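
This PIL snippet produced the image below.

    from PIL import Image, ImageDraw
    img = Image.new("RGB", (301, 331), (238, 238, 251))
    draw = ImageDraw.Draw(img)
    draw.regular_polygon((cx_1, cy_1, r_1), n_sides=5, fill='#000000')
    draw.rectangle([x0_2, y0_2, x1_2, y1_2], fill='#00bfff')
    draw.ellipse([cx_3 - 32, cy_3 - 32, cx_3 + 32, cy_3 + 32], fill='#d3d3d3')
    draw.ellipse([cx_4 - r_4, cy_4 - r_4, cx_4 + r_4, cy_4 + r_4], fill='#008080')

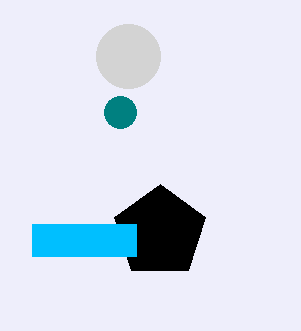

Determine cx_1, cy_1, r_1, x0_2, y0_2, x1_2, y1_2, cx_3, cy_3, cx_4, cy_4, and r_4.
cx_1 = 160; cy_1 = 232; r_1 = 48; x0_2 = 32; y0_2 = 224; x1_2 = 136; y1_2 = 256; cx_3 = 128; cy_3 = 56; cx_4 = 120; cy_4 = 112; r_4 = 16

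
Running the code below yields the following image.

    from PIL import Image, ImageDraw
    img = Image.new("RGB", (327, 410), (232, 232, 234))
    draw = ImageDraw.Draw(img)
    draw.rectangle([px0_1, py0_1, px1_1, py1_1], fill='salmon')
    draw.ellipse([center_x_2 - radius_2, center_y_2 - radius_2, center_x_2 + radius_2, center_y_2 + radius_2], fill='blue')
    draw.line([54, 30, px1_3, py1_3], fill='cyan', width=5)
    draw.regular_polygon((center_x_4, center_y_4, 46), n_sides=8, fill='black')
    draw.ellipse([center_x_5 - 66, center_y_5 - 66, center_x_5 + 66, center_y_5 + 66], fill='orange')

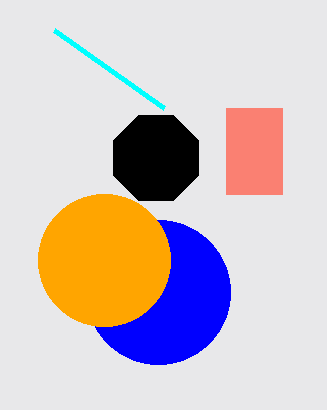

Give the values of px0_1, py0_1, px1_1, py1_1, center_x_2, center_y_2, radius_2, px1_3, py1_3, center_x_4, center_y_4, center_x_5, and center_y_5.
px0_1 = 226
py0_1 = 108
px1_1 = 282
py1_1 = 194
center_x_2 = 158
center_y_2 = 292
radius_2 = 72
px1_3 = 164
py1_3 = 108
center_x_4 = 156
center_y_4 = 158
center_x_5 = 104
center_y_5 = 260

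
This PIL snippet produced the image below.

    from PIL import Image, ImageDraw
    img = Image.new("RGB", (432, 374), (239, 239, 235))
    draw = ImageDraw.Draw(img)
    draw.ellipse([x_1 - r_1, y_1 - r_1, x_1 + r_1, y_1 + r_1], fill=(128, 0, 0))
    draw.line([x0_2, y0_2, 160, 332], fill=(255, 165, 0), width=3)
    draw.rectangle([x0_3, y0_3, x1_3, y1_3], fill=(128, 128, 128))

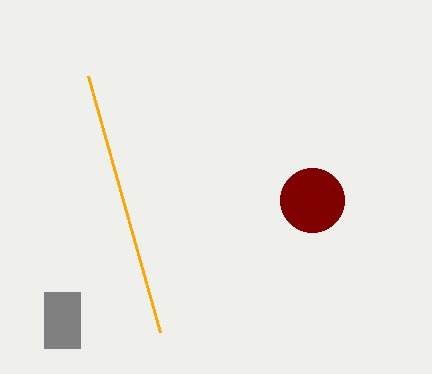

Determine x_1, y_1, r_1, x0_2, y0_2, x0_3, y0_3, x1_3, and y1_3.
x_1 = 312
y_1 = 200
r_1 = 32
x0_2 = 88
y0_2 = 76
x0_3 = 44
y0_3 = 292
x1_3 = 80
y1_3 = 348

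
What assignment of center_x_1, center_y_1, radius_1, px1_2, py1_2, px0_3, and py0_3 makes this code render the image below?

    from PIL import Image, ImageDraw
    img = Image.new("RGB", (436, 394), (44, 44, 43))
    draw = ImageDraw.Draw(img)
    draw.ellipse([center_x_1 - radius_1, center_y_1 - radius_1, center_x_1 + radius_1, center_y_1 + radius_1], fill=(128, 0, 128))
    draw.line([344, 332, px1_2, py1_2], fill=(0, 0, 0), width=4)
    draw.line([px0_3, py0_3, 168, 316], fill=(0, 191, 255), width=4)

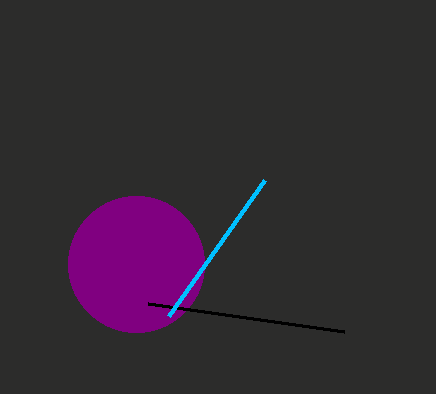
center_x_1 = 136
center_y_1 = 264
radius_1 = 68
px1_2 = 148
py1_2 = 304
px0_3 = 264
py0_3 = 180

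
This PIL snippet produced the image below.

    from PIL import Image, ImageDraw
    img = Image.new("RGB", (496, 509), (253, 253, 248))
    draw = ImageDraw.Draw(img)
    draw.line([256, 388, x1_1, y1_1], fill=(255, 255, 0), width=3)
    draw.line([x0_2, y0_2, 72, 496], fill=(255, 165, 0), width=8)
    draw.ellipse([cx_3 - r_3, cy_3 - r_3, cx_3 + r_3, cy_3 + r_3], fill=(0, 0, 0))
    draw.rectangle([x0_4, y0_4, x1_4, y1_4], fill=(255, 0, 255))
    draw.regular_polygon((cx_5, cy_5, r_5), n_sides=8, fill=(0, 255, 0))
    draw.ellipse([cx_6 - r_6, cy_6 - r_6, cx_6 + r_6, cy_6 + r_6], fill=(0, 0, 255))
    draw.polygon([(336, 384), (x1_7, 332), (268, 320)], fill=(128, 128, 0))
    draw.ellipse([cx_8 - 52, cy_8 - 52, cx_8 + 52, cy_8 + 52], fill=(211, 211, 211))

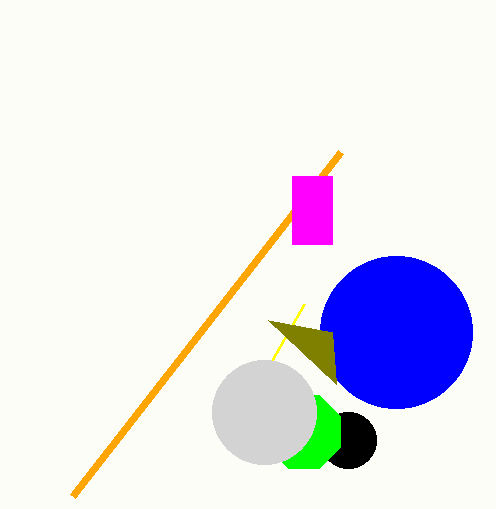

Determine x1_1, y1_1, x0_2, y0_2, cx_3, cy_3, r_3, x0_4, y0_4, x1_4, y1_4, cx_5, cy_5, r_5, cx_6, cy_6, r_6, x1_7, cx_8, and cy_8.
x1_1 = 304
y1_1 = 304
x0_2 = 340
y0_2 = 152
cx_3 = 348
cy_3 = 440
r_3 = 28
x0_4 = 292
y0_4 = 176
x1_4 = 332
y1_4 = 244
cx_5 = 304
cy_5 = 432
r_5 = 40
cx_6 = 396
cy_6 = 332
r_6 = 76
x1_7 = 332
cx_8 = 264
cy_8 = 412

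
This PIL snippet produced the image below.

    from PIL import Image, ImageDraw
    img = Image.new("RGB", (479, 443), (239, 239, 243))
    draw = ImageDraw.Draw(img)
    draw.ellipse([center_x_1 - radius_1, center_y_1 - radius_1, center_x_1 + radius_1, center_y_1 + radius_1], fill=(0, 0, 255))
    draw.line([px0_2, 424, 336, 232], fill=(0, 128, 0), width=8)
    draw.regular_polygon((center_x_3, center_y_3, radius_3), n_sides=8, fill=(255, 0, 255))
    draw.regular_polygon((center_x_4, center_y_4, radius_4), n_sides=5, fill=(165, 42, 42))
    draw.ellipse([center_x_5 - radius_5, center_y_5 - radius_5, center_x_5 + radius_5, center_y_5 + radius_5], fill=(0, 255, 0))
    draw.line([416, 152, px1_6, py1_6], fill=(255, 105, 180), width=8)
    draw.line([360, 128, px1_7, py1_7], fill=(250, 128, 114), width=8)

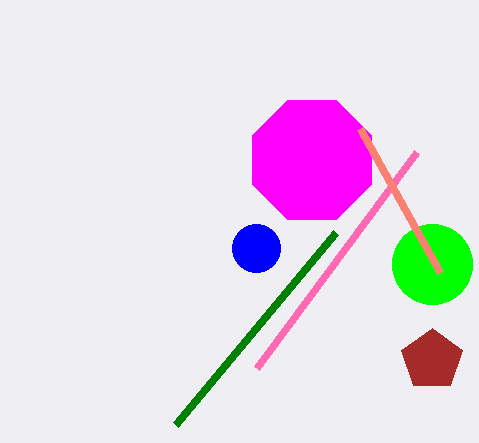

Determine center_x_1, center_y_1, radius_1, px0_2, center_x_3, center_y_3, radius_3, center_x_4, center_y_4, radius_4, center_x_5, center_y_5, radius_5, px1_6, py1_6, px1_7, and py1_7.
center_x_1 = 256, center_y_1 = 248, radius_1 = 24, px0_2 = 176, center_x_3 = 312, center_y_3 = 160, radius_3 = 64, center_x_4 = 432, center_y_4 = 360, radius_4 = 32, center_x_5 = 432, center_y_5 = 264, radius_5 = 40, px1_6 = 256, py1_6 = 368, px1_7 = 440, py1_7 = 272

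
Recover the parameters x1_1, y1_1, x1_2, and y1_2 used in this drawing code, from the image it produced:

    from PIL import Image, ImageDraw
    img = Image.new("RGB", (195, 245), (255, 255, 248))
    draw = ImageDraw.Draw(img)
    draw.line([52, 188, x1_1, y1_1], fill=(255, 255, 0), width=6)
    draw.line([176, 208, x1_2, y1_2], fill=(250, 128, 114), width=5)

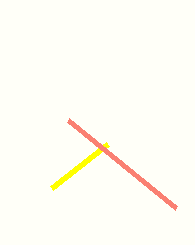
x1_1 = 108
y1_1 = 144
x1_2 = 68
y1_2 = 120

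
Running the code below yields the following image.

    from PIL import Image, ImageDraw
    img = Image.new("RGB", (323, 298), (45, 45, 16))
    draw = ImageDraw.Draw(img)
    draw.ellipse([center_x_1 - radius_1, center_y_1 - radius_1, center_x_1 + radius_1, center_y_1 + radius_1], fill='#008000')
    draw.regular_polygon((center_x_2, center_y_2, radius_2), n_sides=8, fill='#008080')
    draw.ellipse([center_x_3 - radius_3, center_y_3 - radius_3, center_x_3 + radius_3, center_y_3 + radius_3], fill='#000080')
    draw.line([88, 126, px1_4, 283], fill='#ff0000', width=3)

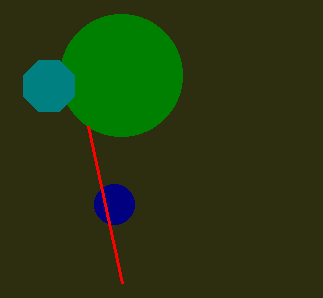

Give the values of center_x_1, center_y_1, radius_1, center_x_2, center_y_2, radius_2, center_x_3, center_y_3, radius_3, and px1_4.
center_x_1 = 121, center_y_1 = 75, radius_1 = 61, center_x_2 = 49, center_y_2 = 86, radius_2 = 28, center_x_3 = 114, center_y_3 = 204, radius_3 = 20, px1_4 = 122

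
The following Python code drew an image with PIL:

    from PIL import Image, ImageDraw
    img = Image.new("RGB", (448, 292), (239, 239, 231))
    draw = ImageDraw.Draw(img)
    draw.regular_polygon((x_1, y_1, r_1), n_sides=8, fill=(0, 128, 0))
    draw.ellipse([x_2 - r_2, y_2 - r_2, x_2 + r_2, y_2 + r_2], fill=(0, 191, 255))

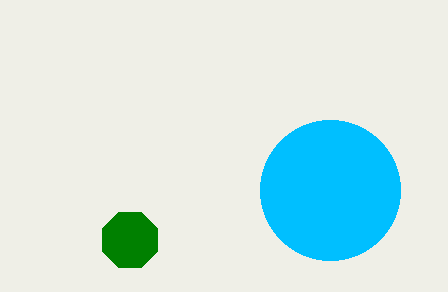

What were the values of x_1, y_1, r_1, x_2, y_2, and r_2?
x_1 = 130; y_1 = 240; r_1 = 30; x_2 = 330; y_2 = 190; r_2 = 70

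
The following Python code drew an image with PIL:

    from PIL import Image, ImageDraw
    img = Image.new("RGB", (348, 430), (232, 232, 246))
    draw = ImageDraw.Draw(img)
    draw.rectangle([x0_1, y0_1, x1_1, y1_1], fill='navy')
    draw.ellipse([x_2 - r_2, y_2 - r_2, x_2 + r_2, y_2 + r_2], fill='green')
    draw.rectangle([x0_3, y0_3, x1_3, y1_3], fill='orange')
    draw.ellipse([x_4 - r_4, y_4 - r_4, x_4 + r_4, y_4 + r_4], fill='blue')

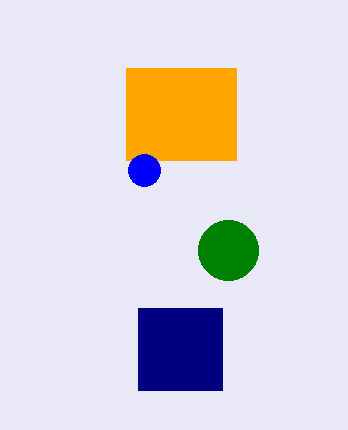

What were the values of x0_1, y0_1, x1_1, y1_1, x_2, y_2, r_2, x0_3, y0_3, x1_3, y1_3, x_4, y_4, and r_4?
x0_1 = 138; y0_1 = 308; x1_1 = 222; y1_1 = 390; x_2 = 228; y_2 = 250; r_2 = 30; x0_3 = 126; y0_3 = 68; x1_3 = 236; y1_3 = 160; x_4 = 144; y_4 = 170; r_4 = 16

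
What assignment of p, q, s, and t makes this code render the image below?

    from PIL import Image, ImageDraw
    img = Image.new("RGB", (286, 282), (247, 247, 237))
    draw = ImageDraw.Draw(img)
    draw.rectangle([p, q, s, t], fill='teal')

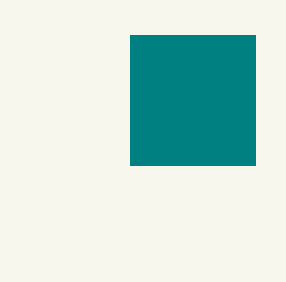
p = 130, q = 35, s = 255, t = 165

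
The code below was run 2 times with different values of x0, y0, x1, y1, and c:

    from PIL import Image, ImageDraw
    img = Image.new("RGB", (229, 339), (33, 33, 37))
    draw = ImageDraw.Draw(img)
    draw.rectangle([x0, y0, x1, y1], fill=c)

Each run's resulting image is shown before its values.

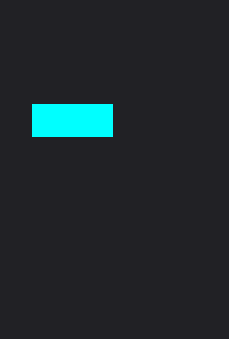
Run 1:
x0 = 32
y0 = 104
x1 = 112
y1 = 136
c = 'cyan'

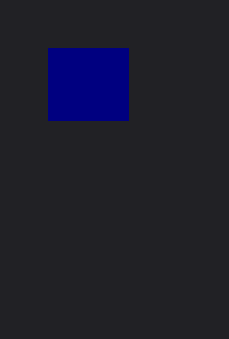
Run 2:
x0 = 48; y0 = 48; x1 = 128; y1 = 120; c = 'navy'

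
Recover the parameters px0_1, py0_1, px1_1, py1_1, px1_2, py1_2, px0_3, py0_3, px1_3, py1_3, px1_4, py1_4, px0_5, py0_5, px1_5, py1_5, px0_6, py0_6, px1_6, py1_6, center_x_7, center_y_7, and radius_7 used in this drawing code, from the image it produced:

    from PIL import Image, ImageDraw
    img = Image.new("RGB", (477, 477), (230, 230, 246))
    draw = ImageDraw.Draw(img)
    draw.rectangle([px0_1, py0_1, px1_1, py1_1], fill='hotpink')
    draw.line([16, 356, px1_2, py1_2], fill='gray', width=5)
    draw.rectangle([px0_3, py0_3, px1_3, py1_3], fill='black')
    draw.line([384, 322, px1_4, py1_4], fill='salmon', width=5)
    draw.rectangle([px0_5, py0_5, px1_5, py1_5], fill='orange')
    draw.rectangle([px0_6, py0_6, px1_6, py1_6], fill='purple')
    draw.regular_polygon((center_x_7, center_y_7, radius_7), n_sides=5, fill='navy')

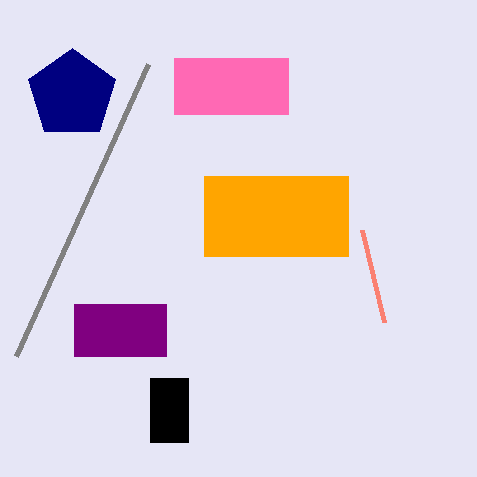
px0_1 = 174; py0_1 = 58; px1_1 = 288; py1_1 = 114; px1_2 = 148; py1_2 = 64; px0_3 = 150; py0_3 = 378; px1_3 = 188; py1_3 = 442; px1_4 = 362; py1_4 = 230; px0_5 = 204; py0_5 = 176; px1_5 = 348; py1_5 = 256; px0_6 = 74; py0_6 = 304; px1_6 = 166; py1_6 = 356; center_x_7 = 72; center_y_7 = 94; radius_7 = 46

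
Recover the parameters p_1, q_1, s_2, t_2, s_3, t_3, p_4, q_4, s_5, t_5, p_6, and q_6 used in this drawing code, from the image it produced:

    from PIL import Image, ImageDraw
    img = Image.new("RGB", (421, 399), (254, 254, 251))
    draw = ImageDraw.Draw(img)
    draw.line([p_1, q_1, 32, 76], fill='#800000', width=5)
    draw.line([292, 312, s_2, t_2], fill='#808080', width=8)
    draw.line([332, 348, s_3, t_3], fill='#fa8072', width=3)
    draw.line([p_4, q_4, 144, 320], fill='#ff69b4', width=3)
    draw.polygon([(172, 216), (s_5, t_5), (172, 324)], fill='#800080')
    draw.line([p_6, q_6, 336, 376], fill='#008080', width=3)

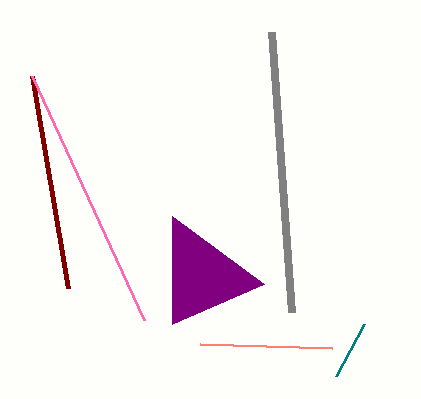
p_1 = 68
q_1 = 288
s_2 = 272
t_2 = 32
s_3 = 200
t_3 = 344
p_4 = 32
q_4 = 76
s_5 = 264
t_5 = 284
p_6 = 364
q_6 = 324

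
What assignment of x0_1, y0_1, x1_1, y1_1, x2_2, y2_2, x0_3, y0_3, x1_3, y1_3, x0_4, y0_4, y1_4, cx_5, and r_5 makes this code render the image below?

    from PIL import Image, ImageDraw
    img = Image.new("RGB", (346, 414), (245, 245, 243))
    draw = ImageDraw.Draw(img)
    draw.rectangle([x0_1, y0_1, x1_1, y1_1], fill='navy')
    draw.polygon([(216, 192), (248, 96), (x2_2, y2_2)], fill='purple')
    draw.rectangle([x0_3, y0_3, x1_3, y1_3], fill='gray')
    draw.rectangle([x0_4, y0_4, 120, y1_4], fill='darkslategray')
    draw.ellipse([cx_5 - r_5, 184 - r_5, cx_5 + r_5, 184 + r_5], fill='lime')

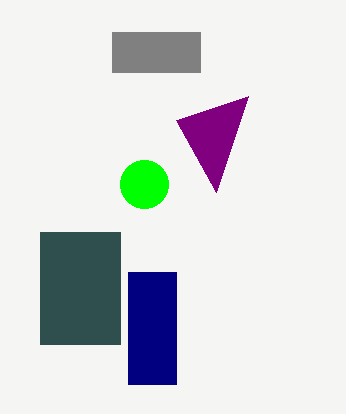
x0_1 = 128; y0_1 = 272; x1_1 = 176; y1_1 = 384; x2_2 = 176; y2_2 = 120; x0_3 = 112; y0_3 = 32; x1_3 = 200; y1_3 = 72; x0_4 = 40; y0_4 = 232; y1_4 = 344; cx_5 = 144; r_5 = 24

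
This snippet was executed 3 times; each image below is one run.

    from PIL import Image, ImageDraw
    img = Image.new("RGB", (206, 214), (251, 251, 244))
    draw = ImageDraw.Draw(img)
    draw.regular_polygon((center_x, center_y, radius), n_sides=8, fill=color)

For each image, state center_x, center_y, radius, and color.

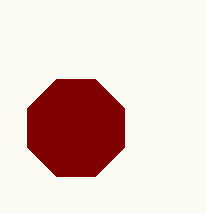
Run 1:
center_x = 76
center_y = 128
radius = 52
color = 'maroon'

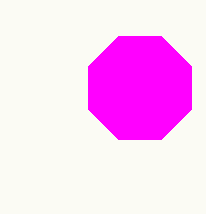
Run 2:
center_x = 140; center_y = 88; radius = 56; color = 'magenta'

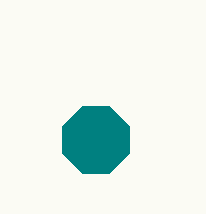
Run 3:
center_x = 96; center_y = 140; radius = 36; color = 'teal'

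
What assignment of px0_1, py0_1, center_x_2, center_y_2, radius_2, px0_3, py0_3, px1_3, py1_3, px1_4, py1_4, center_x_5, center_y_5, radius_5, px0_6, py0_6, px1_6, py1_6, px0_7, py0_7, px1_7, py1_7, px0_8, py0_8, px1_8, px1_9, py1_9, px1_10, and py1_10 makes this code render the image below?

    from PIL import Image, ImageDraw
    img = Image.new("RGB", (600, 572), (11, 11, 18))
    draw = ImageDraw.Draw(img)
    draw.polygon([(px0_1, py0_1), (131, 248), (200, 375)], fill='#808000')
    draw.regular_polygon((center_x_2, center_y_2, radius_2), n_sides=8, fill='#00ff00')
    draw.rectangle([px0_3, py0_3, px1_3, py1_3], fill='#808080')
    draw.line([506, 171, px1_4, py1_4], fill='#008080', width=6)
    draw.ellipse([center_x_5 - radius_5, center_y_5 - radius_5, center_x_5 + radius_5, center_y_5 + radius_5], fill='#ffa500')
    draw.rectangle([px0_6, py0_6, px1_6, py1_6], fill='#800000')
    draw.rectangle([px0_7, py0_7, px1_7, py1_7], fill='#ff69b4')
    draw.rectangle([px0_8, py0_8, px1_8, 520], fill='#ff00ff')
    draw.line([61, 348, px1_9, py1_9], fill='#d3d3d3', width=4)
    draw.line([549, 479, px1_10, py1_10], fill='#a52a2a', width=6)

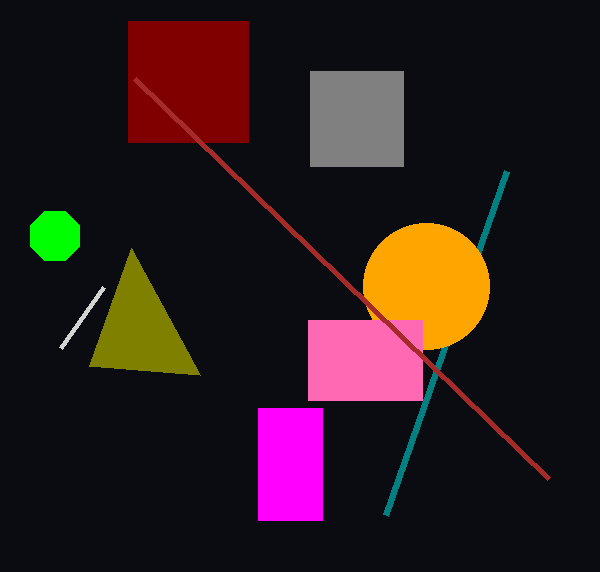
px0_1 = 89, py0_1 = 366, center_x_2 = 55, center_y_2 = 236, radius_2 = 27, px0_3 = 310, py0_3 = 71, px1_3 = 403, py1_3 = 166, px1_4 = 385, py1_4 = 515, center_x_5 = 426, center_y_5 = 286, radius_5 = 63, px0_6 = 128, py0_6 = 21, px1_6 = 248, py1_6 = 142, px0_7 = 308, py0_7 = 320, px1_7 = 422, py1_7 = 400, px0_8 = 258, py0_8 = 408, px1_8 = 322, px1_9 = 104, py1_9 = 287, px1_10 = 135, py1_10 = 79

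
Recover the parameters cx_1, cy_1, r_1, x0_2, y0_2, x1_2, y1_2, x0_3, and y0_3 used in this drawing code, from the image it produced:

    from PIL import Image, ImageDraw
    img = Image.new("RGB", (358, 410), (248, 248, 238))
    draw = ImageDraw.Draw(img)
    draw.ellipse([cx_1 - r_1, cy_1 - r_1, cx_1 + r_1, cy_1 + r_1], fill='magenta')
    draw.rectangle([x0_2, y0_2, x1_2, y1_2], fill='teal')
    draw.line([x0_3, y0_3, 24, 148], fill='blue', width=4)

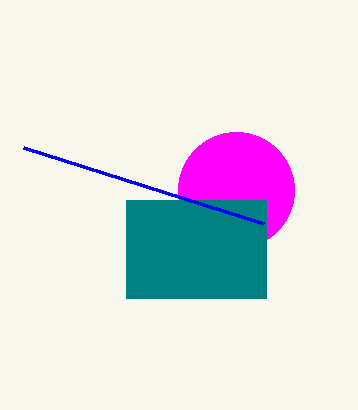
cx_1 = 236; cy_1 = 190; r_1 = 58; x0_2 = 126; y0_2 = 200; x1_2 = 266; y1_2 = 298; x0_3 = 264; y0_3 = 224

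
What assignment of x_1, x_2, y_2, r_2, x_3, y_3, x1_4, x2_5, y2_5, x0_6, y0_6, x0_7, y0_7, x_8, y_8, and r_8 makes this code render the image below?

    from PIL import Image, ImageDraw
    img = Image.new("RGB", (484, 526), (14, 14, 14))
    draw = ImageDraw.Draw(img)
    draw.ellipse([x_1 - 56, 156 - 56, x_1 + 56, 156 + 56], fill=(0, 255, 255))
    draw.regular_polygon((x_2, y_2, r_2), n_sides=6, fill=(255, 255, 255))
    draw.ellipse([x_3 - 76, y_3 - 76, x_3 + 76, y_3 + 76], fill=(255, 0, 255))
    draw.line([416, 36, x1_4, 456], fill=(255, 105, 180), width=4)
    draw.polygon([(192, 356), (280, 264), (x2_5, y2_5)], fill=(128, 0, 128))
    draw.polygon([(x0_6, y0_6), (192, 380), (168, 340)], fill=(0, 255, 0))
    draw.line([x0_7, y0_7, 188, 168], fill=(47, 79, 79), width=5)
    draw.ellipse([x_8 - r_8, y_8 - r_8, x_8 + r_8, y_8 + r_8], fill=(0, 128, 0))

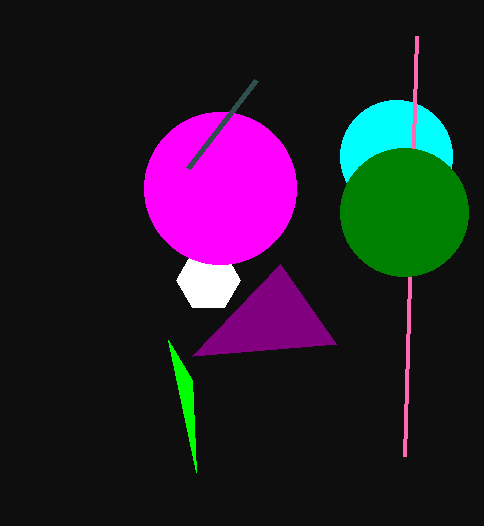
x_1 = 396
x_2 = 208
y_2 = 280
r_2 = 32
x_3 = 220
y_3 = 188
x1_4 = 404
x2_5 = 336
y2_5 = 344
x0_6 = 196
y0_6 = 472
x0_7 = 256
y0_7 = 80
x_8 = 404
y_8 = 212
r_8 = 64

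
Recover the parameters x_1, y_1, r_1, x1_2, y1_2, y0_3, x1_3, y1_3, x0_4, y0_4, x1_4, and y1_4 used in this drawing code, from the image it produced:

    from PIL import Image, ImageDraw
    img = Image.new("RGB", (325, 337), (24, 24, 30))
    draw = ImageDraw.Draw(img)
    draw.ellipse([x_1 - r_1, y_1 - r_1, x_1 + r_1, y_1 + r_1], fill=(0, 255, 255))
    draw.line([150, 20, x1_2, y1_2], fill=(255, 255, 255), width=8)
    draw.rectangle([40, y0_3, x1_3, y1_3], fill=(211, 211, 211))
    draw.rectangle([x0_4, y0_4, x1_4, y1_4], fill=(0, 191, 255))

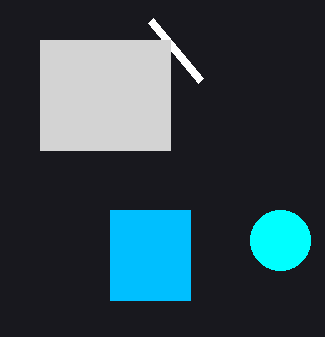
x_1 = 280; y_1 = 240; r_1 = 30; x1_2 = 200; y1_2 = 80; y0_3 = 40; x1_3 = 170; y1_3 = 150; x0_4 = 110; y0_4 = 210; x1_4 = 190; y1_4 = 300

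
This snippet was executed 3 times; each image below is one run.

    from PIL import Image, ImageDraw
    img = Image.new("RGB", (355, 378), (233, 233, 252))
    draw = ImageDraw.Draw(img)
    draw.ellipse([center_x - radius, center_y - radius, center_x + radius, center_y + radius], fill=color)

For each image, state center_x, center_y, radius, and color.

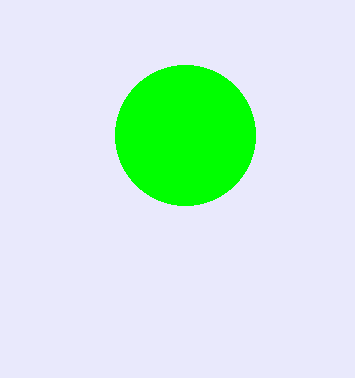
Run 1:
center_x = 185, center_y = 135, radius = 70, color = 'lime'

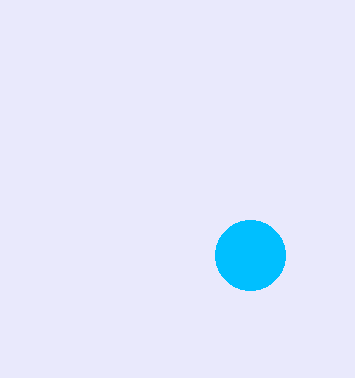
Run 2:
center_x = 250; center_y = 255; radius = 35; color = 'deepskyblue'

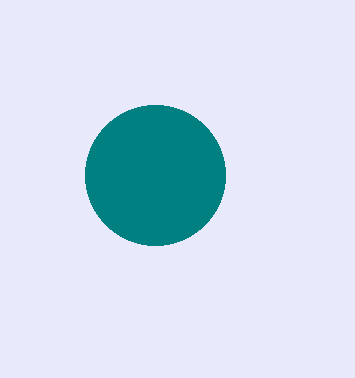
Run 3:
center_x = 155; center_y = 175; radius = 70; color = 'teal'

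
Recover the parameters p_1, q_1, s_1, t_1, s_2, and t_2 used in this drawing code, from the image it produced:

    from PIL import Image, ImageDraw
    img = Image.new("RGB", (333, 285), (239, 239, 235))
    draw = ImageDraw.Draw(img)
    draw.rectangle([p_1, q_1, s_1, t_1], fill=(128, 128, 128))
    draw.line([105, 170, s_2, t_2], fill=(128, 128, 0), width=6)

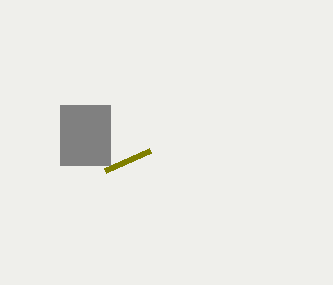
p_1 = 60, q_1 = 105, s_1 = 110, t_1 = 165, s_2 = 150, t_2 = 150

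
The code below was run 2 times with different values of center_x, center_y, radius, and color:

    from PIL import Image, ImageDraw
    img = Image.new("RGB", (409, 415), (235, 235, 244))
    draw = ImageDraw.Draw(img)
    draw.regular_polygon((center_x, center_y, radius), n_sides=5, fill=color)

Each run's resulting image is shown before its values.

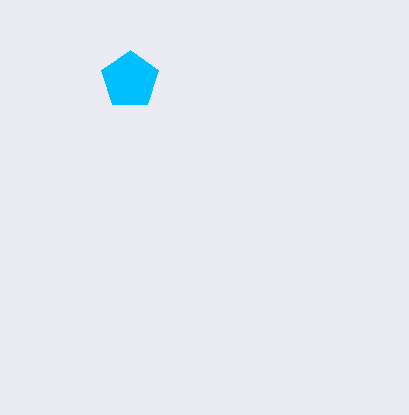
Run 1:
center_x = 130
center_y = 80
radius = 30
color = 'deepskyblue'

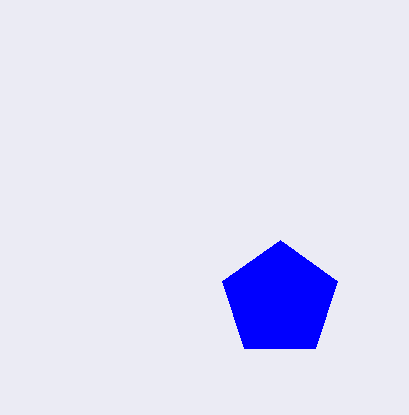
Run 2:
center_x = 280; center_y = 300; radius = 60; color = 'blue'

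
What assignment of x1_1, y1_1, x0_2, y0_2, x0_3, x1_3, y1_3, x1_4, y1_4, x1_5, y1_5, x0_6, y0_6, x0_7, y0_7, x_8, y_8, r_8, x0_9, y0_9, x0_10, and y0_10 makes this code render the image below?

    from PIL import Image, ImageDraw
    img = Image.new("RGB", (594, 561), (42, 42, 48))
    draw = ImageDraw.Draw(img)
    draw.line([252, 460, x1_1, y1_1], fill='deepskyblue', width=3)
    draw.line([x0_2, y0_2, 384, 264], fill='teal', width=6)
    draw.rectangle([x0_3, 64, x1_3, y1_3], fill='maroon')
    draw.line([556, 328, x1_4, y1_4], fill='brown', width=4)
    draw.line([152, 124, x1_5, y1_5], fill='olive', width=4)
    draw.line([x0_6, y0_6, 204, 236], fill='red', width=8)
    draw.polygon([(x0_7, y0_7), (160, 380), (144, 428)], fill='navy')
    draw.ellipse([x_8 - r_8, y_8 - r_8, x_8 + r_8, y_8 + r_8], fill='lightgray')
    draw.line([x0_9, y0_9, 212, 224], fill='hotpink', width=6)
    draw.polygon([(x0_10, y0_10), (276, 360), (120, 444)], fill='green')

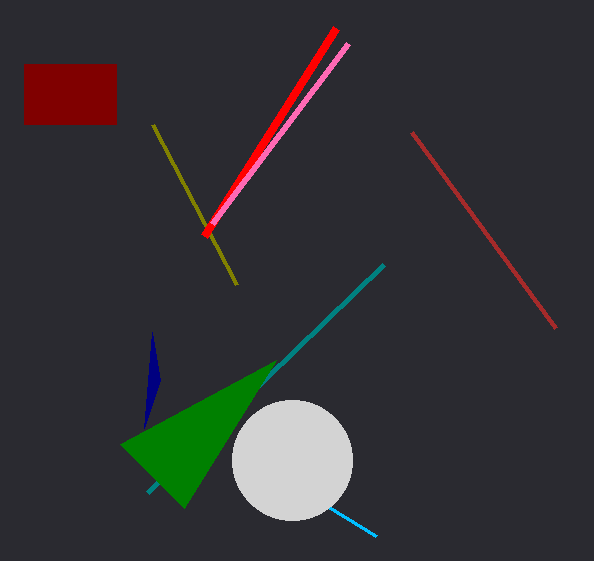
x1_1 = 376, y1_1 = 536, x0_2 = 148, y0_2 = 492, x0_3 = 24, x1_3 = 116, y1_3 = 124, x1_4 = 412, y1_4 = 132, x1_5 = 236, y1_5 = 284, x0_6 = 336, y0_6 = 28, x0_7 = 152, y0_7 = 332, x_8 = 292, y_8 = 460, r_8 = 60, x0_9 = 348, y0_9 = 44, x0_10 = 184, y0_10 = 508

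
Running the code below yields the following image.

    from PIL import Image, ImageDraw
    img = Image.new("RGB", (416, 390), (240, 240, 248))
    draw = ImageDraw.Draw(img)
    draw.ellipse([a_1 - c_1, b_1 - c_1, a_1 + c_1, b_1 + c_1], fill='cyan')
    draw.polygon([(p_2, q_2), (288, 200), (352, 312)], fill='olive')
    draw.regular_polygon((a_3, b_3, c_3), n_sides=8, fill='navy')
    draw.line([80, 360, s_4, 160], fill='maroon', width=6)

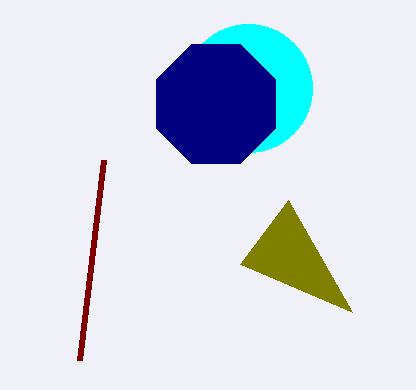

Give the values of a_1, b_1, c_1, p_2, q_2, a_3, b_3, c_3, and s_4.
a_1 = 248
b_1 = 88
c_1 = 64
p_2 = 240
q_2 = 264
a_3 = 216
b_3 = 104
c_3 = 64
s_4 = 104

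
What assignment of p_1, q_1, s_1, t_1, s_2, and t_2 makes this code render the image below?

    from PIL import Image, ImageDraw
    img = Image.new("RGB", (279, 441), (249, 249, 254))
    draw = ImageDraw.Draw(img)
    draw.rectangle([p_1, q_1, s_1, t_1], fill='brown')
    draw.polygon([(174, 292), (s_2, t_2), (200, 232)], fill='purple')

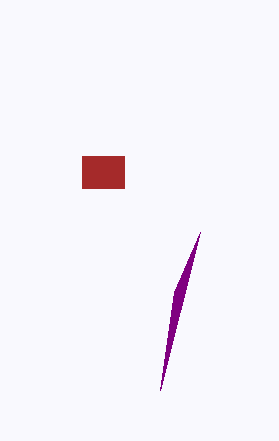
p_1 = 82; q_1 = 156; s_1 = 124; t_1 = 188; s_2 = 160; t_2 = 390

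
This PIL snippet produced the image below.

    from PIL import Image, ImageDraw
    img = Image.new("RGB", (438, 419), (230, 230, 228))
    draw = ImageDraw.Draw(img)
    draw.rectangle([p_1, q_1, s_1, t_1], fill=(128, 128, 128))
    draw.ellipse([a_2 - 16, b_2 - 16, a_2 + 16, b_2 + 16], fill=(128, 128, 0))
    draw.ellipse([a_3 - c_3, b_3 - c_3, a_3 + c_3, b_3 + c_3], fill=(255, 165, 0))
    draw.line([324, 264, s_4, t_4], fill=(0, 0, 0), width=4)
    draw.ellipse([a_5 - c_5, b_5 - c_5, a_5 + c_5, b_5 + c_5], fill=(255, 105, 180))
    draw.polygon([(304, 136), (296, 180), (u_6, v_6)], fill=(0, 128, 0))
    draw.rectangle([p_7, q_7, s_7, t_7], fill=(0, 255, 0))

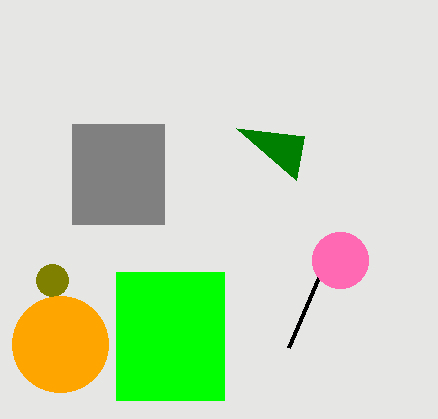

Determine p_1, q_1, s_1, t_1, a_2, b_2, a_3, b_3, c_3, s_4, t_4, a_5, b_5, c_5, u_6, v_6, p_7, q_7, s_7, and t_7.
p_1 = 72
q_1 = 124
s_1 = 164
t_1 = 224
a_2 = 52
b_2 = 280
a_3 = 60
b_3 = 344
c_3 = 48
s_4 = 288
t_4 = 348
a_5 = 340
b_5 = 260
c_5 = 28
u_6 = 236
v_6 = 128
p_7 = 116
q_7 = 272
s_7 = 224
t_7 = 400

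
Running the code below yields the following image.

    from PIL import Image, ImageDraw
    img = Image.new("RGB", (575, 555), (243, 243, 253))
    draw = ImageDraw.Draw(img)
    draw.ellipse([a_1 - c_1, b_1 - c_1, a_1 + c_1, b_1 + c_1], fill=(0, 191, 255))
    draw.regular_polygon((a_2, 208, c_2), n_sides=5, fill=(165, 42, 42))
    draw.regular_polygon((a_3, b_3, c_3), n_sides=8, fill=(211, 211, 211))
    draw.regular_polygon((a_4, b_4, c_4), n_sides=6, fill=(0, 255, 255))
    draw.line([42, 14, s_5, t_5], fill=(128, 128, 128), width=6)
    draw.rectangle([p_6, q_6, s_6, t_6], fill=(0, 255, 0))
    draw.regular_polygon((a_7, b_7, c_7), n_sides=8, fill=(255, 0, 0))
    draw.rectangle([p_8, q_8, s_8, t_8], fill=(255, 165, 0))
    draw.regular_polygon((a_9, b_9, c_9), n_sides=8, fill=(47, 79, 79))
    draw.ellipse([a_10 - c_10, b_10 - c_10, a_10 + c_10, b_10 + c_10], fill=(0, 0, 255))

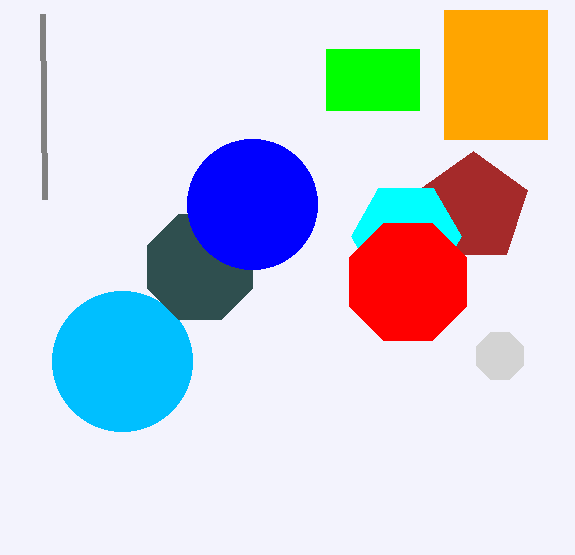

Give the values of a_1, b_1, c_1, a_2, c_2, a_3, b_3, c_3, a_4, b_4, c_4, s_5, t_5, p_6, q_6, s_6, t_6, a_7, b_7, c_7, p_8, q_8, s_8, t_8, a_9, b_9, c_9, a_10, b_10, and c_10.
a_1 = 122, b_1 = 361, c_1 = 70, a_2 = 473, c_2 = 57, a_3 = 500, b_3 = 356, c_3 = 25, a_4 = 406, b_4 = 236, c_4 = 55, s_5 = 44, t_5 = 199, p_6 = 326, q_6 = 49, s_6 = 419, t_6 = 110, a_7 = 408, b_7 = 282, c_7 = 63, p_8 = 444, q_8 = 10, s_8 = 547, t_8 = 139, a_9 = 200, b_9 = 267, c_9 = 57, a_10 = 252, b_10 = 204, c_10 = 65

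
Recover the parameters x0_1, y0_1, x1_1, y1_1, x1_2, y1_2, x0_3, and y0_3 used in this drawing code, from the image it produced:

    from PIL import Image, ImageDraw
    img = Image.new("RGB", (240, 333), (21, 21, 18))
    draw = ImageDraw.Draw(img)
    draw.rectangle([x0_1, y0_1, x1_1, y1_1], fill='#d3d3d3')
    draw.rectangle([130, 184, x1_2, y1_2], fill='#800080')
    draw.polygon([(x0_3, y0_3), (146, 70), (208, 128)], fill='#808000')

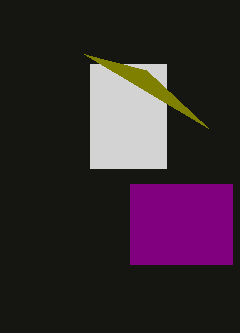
x0_1 = 90, y0_1 = 64, x1_1 = 166, y1_1 = 168, x1_2 = 232, y1_2 = 264, x0_3 = 84, y0_3 = 54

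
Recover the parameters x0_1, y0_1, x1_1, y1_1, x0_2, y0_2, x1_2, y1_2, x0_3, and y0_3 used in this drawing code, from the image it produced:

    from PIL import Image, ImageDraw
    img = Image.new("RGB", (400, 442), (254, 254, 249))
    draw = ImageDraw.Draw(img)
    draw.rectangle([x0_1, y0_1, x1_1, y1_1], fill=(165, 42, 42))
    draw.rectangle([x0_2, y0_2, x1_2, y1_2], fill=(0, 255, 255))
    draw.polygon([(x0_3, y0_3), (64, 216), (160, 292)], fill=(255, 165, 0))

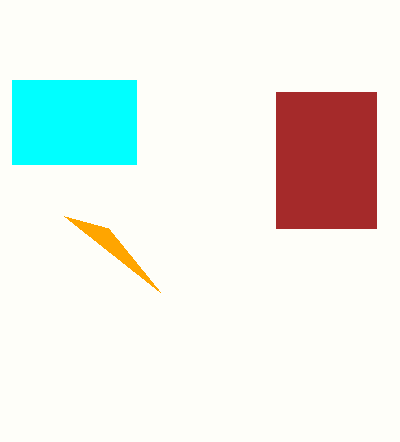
x0_1 = 276
y0_1 = 92
x1_1 = 376
y1_1 = 228
x0_2 = 12
y0_2 = 80
x1_2 = 136
y1_2 = 164
x0_3 = 108
y0_3 = 228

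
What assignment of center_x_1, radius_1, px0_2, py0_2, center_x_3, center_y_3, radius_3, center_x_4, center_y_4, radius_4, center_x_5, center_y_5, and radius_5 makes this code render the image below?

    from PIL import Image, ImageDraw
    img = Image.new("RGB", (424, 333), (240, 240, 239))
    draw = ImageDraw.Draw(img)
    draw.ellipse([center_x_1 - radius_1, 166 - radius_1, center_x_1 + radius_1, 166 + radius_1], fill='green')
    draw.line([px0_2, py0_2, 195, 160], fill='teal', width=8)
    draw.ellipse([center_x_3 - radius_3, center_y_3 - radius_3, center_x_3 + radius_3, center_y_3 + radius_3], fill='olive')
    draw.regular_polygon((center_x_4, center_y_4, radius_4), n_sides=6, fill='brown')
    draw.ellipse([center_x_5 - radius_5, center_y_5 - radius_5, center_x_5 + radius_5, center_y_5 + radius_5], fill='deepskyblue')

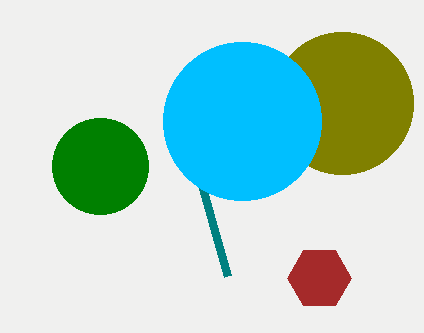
center_x_1 = 100
radius_1 = 48
px0_2 = 228
py0_2 = 276
center_x_3 = 342
center_y_3 = 103
radius_3 = 71
center_x_4 = 319
center_y_4 = 278
radius_4 = 32
center_x_5 = 242
center_y_5 = 121
radius_5 = 79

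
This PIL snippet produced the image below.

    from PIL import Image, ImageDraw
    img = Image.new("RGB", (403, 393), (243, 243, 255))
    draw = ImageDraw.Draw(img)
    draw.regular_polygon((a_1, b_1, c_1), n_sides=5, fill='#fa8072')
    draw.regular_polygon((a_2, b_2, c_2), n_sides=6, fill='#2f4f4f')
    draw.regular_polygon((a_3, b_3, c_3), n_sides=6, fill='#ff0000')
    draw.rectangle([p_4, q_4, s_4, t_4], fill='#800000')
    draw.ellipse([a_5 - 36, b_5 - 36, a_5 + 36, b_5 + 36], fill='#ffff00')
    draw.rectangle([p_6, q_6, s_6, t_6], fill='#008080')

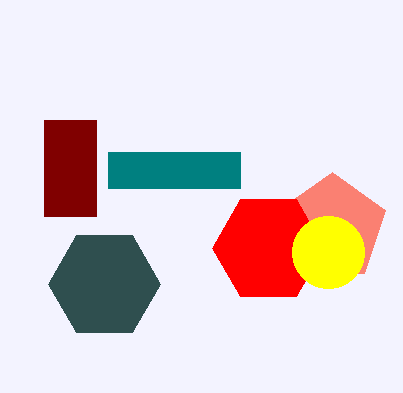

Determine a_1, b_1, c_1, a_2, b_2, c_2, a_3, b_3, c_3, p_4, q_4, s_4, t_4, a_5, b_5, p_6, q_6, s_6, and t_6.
a_1 = 332; b_1 = 228; c_1 = 56; a_2 = 104; b_2 = 284; c_2 = 56; a_3 = 268; b_3 = 248; c_3 = 56; p_4 = 44; q_4 = 120; s_4 = 96; t_4 = 216; a_5 = 328; b_5 = 252; p_6 = 108; q_6 = 152; s_6 = 240; t_6 = 188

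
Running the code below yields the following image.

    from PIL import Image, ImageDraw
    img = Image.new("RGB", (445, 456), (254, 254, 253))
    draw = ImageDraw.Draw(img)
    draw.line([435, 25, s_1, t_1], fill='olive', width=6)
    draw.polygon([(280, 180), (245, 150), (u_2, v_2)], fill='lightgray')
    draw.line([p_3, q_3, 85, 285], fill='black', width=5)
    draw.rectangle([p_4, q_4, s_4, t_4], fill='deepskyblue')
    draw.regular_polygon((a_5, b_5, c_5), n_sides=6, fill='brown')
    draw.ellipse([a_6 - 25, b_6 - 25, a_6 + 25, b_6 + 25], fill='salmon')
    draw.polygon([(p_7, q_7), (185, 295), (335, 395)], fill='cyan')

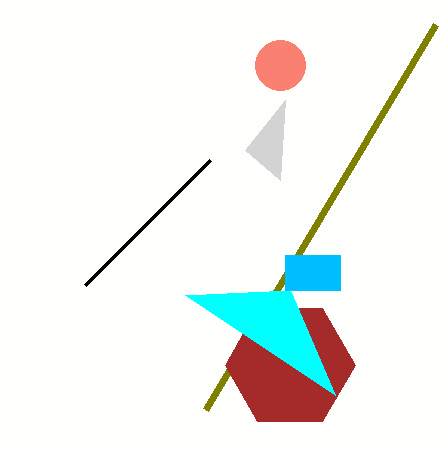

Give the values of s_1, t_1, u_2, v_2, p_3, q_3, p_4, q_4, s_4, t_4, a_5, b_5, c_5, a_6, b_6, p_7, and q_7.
s_1 = 205; t_1 = 410; u_2 = 285; v_2 = 100; p_3 = 210; q_3 = 160; p_4 = 285; q_4 = 255; s_4 = 340; t_4 = 290; a_5 = 290; b_5 = 365; c_5 = 65; a_6 = 280; b_6 = 65; p_7 = 290; q_7 = 290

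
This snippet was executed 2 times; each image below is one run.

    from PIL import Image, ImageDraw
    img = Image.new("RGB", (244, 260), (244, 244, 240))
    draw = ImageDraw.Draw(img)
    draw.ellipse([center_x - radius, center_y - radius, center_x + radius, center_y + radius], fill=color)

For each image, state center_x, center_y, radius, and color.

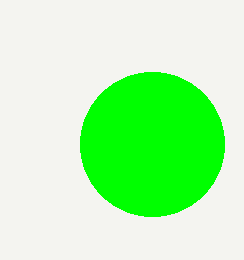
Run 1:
center_x = 152, center_y = 144, radius = 72, color = 'lime'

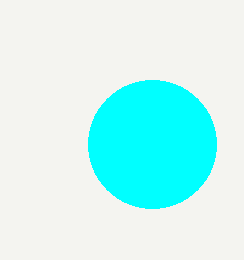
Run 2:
center_x = 152; center_y = 144; radius = 64; color = 'cyan'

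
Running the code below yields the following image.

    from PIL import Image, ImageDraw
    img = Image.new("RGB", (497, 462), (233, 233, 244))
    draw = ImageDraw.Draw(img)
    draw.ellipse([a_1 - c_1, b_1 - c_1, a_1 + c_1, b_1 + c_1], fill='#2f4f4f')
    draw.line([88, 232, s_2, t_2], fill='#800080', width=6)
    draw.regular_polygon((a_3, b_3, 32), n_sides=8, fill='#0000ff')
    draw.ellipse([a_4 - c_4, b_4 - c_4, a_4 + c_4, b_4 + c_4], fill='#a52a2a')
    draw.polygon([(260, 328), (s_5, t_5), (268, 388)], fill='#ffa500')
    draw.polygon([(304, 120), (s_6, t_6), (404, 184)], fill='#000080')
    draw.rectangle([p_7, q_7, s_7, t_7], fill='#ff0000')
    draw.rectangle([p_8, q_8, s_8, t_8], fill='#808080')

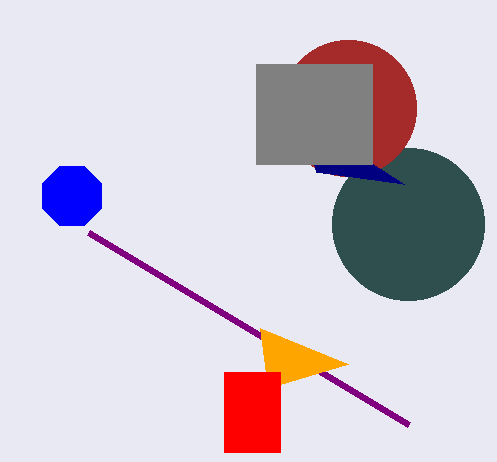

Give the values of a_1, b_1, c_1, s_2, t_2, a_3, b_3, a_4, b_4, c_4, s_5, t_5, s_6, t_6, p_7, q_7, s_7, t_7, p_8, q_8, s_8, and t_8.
a_1 = 408
b_1 = 224
c_1 = 76
s_2 = 408
t_2 = 424
a_3 = 72
b_3 = 196
a_4 = 348
b_4 = 108
c_4 = 68
s_5 = 348
t_5 = 364
s_6 = 316
t_6 = 172
p_7 = 224
q_7 = 372
s_7 = 280
t_7 = 452
p_8 = 256
q_8 = 64
s_8 = 372
t_8 = 164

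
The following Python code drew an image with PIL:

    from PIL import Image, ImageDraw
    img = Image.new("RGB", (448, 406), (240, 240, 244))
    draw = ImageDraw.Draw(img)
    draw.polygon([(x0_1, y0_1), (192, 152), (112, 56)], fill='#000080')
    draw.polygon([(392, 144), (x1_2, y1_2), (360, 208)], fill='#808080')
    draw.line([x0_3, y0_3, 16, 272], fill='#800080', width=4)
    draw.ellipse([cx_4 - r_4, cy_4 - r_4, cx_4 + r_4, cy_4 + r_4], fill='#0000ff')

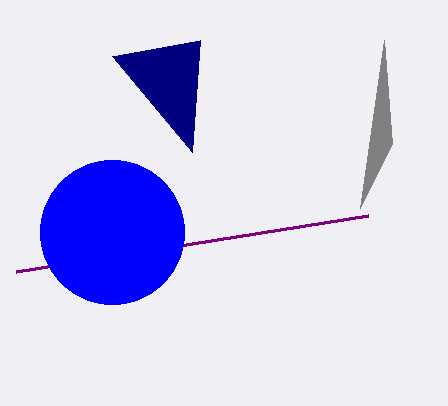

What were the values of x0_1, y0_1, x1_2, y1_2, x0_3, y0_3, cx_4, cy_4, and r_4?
x0_1 = 200; y0_1 = 40; x1_2 = 384; y1_2 = 40; x0_3 = 368; y0_3 = 216; cx_4 = 112; cy_4 = 232; r_4 = 72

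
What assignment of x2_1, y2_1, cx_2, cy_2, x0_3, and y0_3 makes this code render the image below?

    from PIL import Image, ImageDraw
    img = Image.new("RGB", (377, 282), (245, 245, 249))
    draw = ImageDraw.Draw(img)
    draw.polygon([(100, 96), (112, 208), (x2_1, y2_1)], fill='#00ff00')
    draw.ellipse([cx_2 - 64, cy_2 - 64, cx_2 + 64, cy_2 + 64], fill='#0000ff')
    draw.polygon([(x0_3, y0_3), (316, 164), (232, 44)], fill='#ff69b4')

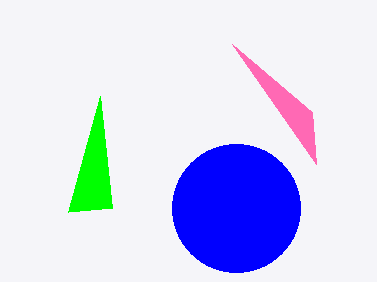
x2_1 = 68; y2_1 = 212; cx_2 = 236; cy_2 = 208; x0_3 = 312; y0_3 = 112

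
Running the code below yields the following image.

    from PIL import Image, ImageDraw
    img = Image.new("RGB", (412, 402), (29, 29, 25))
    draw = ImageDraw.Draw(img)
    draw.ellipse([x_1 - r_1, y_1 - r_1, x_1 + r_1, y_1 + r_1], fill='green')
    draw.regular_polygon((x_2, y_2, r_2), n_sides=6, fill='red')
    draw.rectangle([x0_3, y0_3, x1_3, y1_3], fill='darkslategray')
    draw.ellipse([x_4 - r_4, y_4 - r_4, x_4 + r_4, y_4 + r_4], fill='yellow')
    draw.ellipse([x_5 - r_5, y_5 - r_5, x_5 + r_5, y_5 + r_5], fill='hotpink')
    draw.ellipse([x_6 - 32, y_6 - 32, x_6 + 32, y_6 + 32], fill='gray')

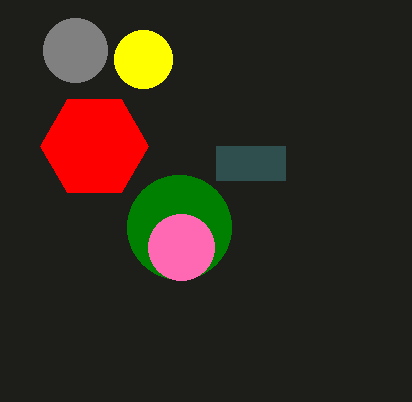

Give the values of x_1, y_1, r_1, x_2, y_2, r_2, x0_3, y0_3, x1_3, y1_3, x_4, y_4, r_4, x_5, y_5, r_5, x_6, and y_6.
x_1 = 179; y_1 = 227; r_1 = 52; x_2 = 94; y_2 = 146; r_2 = 54; x0_3 = 216; y0_3 = 146; x1_3 = 285; y1_3 = 180; x_4 = 143; y_4 = 59; r_4 = 29; x_5 = 181; y_5 = 247; r_5 = 33; x_6 = 75; y_6 = 50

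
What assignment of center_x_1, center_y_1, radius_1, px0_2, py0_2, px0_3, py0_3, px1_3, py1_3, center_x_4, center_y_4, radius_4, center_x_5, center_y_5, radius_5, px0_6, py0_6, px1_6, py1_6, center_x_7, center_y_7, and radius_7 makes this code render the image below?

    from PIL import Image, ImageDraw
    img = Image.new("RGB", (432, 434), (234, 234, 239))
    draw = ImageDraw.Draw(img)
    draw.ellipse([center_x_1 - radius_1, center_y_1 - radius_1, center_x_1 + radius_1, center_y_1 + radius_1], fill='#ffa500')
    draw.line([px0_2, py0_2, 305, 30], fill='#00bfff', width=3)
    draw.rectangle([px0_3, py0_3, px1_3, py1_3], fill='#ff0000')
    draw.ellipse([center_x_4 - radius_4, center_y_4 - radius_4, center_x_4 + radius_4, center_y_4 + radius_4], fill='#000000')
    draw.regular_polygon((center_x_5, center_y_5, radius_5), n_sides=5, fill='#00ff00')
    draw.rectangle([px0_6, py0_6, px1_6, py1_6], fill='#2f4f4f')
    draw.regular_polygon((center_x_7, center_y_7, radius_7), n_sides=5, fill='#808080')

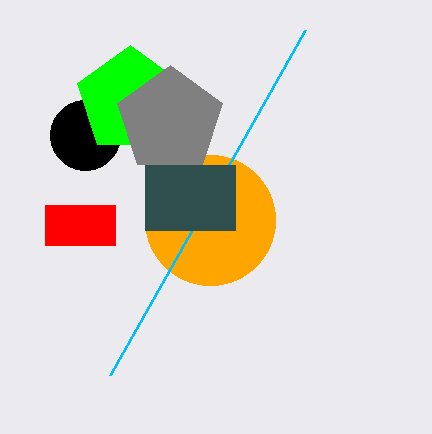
center_x_1 = 210, center_y_1 = 220, radius_1 = 65, px0_2 = 110, py0_2 = 375, px0_3 = 45, py0_3 = 205, px1_3 = 115, py1_3 = 245, center_x_4 = 85, center_y_4 = 135, radius_4 = 35, center_x_5 = 130, center_y_5 = 100, radius_5 = 55, px0_6 = 145, py0_6 = 165, px1_6 = 235, py1_6 = 230, center_x_7 = 170, center_y_7 = 120, radius_7 = 55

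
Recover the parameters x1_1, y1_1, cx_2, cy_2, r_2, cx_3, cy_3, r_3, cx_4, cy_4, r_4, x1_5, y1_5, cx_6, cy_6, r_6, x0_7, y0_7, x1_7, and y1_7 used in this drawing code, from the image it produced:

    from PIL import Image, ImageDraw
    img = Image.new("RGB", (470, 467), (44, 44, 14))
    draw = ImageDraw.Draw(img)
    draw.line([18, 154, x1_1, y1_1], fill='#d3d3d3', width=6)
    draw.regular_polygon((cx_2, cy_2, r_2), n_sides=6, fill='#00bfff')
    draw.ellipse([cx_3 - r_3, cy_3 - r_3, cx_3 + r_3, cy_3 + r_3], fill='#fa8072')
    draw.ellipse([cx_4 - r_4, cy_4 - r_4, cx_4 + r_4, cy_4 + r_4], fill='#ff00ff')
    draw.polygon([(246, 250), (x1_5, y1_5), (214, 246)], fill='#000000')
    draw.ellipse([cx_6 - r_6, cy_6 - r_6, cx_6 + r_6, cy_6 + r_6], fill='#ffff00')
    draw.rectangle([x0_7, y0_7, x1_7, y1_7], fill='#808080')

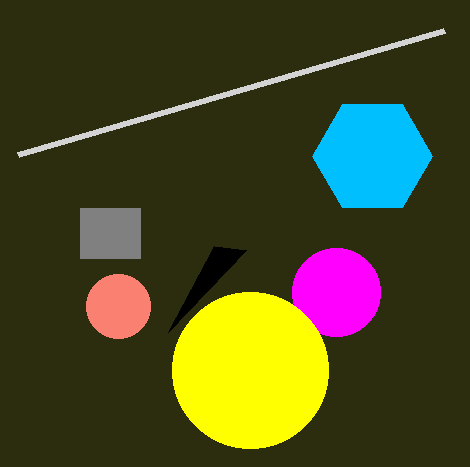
x1_1 = 444
y1_1 = 30
cx_2 = 372
cy_2 = 156
r_2 = 60
cx_3 = 118
cy_3 = 306
r_3 = 32
cx_4 = 336
cy_4 = 292
r_4 = 44
x1_5 = 168
y1_5 = 332
cx_6 = 250
cy_6 = 370
r_6 = 78
x0_7 = 80
y0_7 = 208
x1_7 = 140
y1_7 = 258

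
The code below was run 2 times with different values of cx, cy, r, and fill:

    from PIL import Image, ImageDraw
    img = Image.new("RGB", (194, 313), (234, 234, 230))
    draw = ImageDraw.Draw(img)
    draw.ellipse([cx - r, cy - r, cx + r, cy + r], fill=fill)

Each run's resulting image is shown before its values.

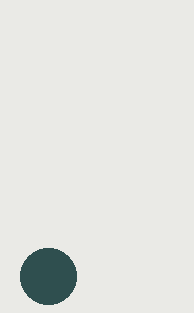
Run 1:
cx = 48; cy = 276; r = 28; fill = 'darkslategray'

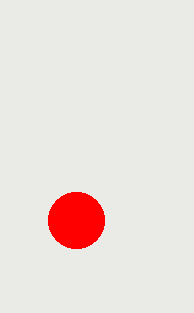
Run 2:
cx = 76, cy = 220, r = 28, fill = 'red'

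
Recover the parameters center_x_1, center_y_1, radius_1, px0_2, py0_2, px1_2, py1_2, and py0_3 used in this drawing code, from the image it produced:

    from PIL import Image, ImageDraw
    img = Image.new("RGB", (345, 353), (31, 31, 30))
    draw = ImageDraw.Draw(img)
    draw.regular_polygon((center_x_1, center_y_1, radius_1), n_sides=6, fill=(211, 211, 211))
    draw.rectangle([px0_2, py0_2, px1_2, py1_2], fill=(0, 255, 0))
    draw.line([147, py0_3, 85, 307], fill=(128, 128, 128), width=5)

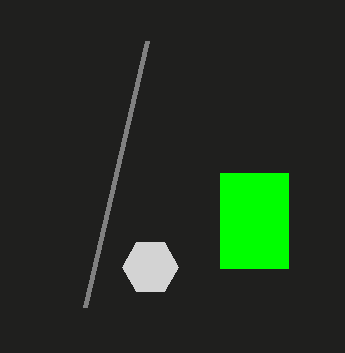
center_x_1 = 150, center_y_1 = 267, radius_1 = 28, px0_2 = 220, py0_2 = 173, px1_2 = 288, py1_2 = 268, py0_3 = 41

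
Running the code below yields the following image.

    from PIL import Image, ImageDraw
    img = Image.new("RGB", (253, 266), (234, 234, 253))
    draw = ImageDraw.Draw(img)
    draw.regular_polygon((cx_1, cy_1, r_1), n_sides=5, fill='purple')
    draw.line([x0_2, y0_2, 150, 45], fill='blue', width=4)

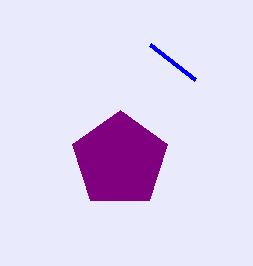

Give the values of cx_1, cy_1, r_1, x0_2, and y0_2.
cx_1 = 120
cy_1 = 160
r_1 = 50
x0_2 = 195
y0_2 = 80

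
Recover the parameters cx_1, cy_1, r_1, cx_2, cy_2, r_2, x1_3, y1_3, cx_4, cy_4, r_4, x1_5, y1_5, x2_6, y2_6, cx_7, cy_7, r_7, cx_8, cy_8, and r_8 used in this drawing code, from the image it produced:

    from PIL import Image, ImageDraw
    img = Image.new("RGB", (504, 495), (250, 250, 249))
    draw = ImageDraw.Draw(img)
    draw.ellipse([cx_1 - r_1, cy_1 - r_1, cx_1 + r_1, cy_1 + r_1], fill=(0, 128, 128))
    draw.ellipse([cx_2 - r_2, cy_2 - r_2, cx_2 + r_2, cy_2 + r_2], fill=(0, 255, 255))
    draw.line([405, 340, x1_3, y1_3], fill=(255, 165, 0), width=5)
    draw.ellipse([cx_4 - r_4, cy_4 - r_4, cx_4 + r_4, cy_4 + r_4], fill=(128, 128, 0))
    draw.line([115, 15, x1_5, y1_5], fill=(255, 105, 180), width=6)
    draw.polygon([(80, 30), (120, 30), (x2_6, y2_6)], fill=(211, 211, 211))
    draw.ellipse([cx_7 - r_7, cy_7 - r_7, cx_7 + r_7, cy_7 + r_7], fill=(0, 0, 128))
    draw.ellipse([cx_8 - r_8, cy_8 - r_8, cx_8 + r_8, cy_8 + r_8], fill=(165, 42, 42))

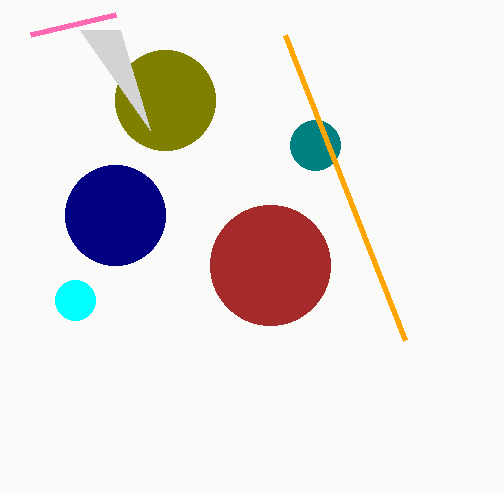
cx_1 = 315
cy_1 = 145
r_1 = 25
cx_2 = 75
cy_2 = 300
r_2 = 20
x1_3 = 285
y1_3 = 35
cx_4 = 165
cy_4 = 100
r_4 = 50
x1_5 = 30
y1_5 = 35
x2_6 = 150
y2_6 = 130
cx_7 = 115
cy_7 = 215
r_7 = 50
cx_8 = 270
cy_8 = 265
r_8 = 60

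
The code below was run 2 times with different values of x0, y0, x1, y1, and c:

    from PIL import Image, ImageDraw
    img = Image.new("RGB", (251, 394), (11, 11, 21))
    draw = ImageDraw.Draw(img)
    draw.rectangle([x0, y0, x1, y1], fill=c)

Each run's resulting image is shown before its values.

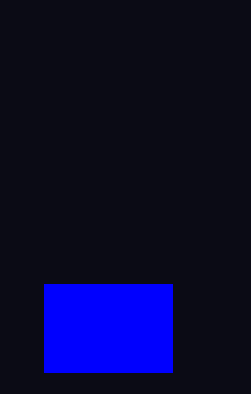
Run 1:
x0 = 44; y0 = 284; x1 = 172; y1 = 372; c = 'blue'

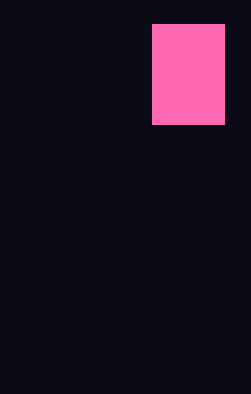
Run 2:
x0 = 152, y0 = 24, x1 = 224, y1 = 124, c = 'hotpink'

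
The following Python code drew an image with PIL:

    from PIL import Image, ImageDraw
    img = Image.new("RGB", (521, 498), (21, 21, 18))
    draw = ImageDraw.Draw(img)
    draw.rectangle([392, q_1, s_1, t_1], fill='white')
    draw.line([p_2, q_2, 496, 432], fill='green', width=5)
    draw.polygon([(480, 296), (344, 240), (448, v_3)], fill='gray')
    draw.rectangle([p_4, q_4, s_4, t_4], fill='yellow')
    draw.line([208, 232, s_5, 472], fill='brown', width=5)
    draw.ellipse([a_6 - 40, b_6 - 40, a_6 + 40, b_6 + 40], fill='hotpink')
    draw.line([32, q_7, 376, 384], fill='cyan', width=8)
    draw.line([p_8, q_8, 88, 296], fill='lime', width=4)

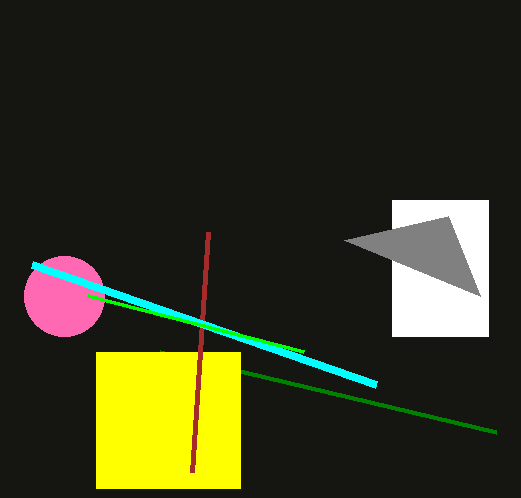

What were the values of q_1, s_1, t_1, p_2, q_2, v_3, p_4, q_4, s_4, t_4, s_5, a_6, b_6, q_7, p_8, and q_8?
q_1 = 200, s_1 = 488, t_1 = 336, p_2 = 160, q_2 = 352, v_3 = 216, p_4 = 96, q_4 = 352, s_4 = 240, t_4 = 488, s_5 = 192, a_6 = 64, b_6 = 296, q_7 = 264, p_8 = 304, q_8 = 352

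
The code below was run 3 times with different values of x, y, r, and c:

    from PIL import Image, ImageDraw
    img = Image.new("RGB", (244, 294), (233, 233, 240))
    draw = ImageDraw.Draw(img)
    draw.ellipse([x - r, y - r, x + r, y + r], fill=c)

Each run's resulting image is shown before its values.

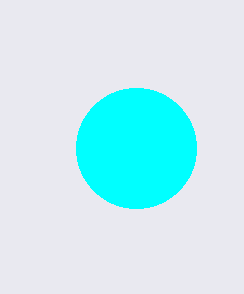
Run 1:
x = 136
y = 148
r = 60
c = 'cyan'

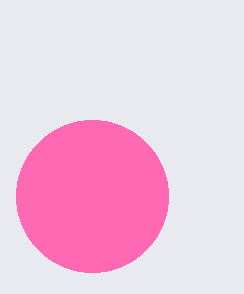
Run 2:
x = 92
y = 196
r = 76
c = 'hotpink'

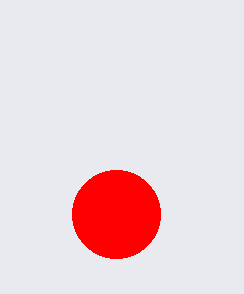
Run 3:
x = 116
y = 214
r = 44
c = 'red'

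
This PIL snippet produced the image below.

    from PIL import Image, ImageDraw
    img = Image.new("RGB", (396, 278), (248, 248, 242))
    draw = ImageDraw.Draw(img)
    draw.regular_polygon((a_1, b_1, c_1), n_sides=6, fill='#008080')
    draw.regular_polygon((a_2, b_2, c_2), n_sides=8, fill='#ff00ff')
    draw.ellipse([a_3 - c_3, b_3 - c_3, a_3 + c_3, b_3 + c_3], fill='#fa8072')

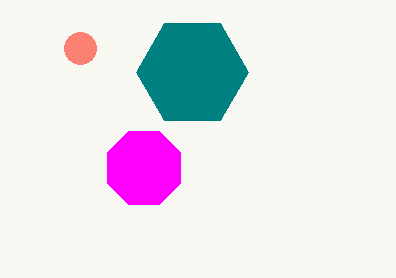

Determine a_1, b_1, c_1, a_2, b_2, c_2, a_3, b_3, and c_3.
a_1 = 192; b_1 = 72; c_1 = 56; a_2 = 144; b_2 = 168; c_2 = 40; a_3 = 80; b_3 = 48; c_3 = 16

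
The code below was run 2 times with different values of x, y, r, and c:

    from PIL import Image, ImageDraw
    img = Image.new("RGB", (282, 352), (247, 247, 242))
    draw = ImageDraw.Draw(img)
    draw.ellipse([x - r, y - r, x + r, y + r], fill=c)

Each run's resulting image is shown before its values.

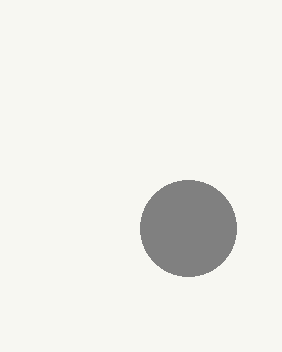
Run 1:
x = 188
y = 228
r = 48
c = 'gray'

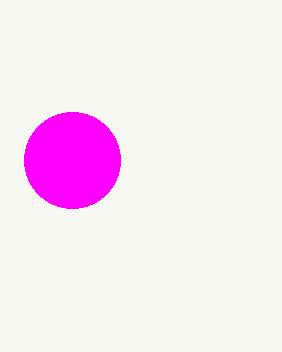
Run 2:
x = 72
y = 160
r = 48
c = 'magenta'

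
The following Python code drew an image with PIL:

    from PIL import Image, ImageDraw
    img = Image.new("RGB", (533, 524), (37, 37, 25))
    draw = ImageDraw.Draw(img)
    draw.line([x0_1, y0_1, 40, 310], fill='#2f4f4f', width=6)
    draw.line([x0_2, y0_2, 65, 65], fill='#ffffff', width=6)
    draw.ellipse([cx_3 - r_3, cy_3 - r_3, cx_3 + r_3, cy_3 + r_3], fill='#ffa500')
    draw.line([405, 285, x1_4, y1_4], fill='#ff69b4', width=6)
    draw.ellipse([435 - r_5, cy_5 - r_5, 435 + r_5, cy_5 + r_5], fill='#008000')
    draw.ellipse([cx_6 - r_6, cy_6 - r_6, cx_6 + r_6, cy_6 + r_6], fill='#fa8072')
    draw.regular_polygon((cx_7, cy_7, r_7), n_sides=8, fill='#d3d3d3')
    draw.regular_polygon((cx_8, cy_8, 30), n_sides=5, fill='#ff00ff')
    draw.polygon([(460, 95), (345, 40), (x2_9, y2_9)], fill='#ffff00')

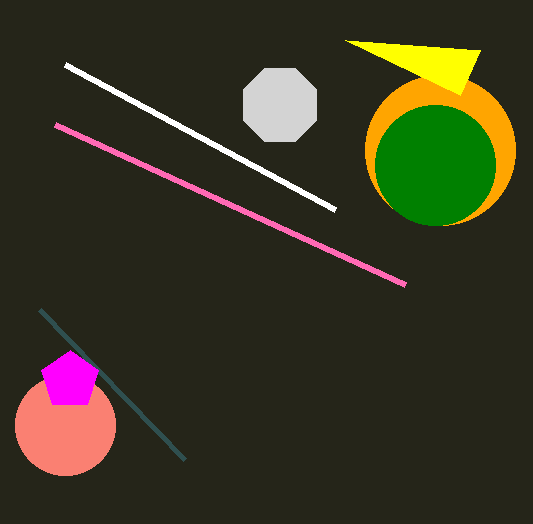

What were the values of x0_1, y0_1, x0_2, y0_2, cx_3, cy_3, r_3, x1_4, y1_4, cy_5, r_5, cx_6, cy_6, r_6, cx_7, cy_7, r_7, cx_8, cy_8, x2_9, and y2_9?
x0_1 = 185
y0_1 = 460
x0_2 = 335
y0_2 = 210
cx_3 = 440
cy_3 = 150
r_3 = 75
x1_4 = 55
y1_4 = 125
cy_5 = 165
r_5 = 60
cx_6 = 65
cy_6 = 425
r_6 = 50
cx_7 = 280
cy_7 = 105
r_7 = 40
cx_8 = 70
cy_8 = 380
x2_9 = 480
y2_9 = 50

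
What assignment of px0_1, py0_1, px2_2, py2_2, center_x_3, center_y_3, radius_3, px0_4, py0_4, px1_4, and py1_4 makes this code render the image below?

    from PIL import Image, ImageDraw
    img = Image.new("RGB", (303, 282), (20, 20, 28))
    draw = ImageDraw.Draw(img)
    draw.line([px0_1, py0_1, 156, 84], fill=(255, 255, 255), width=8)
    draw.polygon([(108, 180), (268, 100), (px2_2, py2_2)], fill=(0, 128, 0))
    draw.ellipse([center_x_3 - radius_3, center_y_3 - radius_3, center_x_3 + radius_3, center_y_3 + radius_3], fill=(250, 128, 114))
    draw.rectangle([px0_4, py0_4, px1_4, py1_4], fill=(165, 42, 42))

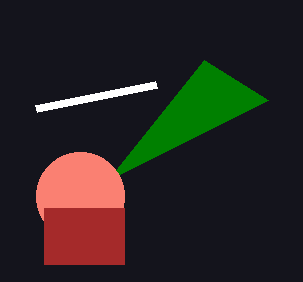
px0_1 = 36
py0_1 = 108
px2_2 = 204
py2_2 = 60
center_x_3 = 80
center_y_3 = 196
radius_3 = 44
px0_4 = 44
py0_4 = 208
px1_4 = 124
py1_4 = 264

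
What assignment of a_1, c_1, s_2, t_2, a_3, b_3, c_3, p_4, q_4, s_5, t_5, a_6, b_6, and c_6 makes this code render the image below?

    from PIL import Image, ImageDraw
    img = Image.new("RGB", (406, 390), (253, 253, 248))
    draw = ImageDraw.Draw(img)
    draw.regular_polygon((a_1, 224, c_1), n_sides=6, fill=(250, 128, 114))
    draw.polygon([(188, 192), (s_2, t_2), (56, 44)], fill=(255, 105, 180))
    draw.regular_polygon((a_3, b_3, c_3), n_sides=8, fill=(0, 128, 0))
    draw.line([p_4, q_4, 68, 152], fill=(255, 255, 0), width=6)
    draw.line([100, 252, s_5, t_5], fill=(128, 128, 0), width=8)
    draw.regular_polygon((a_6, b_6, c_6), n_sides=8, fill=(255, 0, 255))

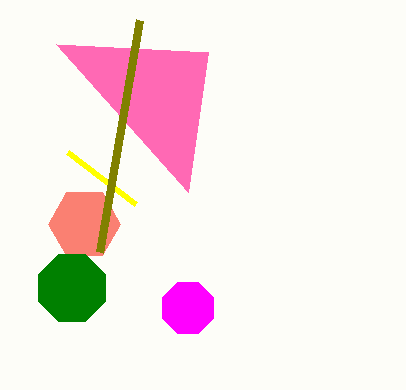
a_1 = 84; c_1 = 36; s_2 = 208; t_2 = 52; a_3 = 72; b_3 = 288; c_3 = 36; p_4 = 136; q_4 = 204; s_5 = 140; t_5 = 20; a_6 = 188; b_6 = 308; c_6 = 28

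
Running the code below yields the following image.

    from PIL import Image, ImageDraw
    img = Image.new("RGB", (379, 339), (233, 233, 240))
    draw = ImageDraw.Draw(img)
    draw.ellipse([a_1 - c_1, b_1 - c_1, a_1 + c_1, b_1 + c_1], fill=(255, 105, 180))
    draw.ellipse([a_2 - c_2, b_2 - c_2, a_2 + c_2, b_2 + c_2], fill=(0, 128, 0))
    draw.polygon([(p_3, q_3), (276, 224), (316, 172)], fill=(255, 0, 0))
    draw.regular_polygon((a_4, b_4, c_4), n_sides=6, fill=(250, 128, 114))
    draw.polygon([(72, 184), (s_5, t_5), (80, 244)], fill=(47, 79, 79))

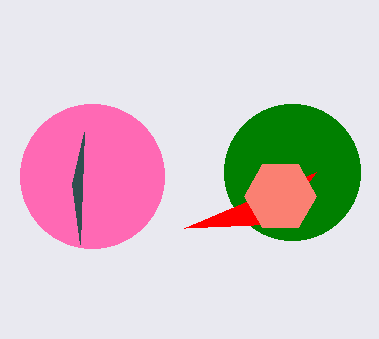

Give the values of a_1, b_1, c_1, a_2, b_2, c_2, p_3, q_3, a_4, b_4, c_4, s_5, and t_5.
a_1 = 92
b_1 = 176
c_1 = 72
a_2 = 292
b_2 = 172
c_2 = 68
p_3 = 184
q_3 = 228
a_4 = 280
b_4 = 196
c_4 = 36
s_5 = 84
t_5 = 132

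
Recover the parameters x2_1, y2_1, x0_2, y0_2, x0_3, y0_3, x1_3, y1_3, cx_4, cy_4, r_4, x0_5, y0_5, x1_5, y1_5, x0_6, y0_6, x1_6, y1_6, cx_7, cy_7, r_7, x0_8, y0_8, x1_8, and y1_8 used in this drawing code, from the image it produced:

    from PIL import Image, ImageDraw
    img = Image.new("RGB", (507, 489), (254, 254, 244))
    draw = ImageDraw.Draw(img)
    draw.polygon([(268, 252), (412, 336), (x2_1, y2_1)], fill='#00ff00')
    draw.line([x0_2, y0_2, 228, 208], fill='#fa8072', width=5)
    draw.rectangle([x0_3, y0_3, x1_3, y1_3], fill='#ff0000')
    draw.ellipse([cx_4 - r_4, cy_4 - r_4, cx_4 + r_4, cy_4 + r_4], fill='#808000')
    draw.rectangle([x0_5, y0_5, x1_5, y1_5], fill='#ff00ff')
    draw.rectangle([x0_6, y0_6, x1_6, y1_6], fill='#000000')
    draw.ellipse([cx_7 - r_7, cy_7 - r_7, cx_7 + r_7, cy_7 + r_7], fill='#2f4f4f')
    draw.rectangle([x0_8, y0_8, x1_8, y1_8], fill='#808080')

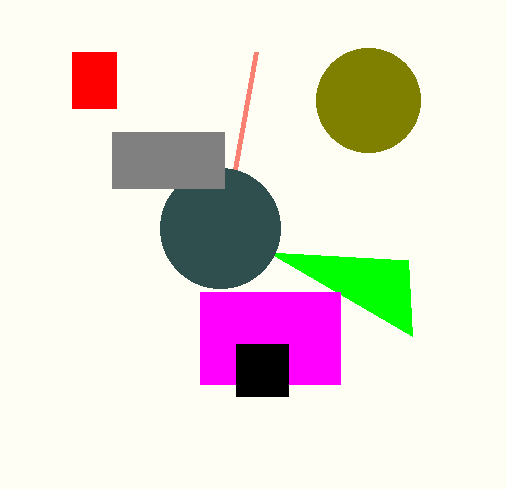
x2_1 = 408; y2_1 = 260; x0_2 = 256; y0_2 = 52; x0_3 = 72; y0_3 = 52; x1_3 = 116; y1_3 = 108; cx_4 = 368; cy_4 = 100; r_4 = 52; x0_5 = 200; y0_5 = 292; x1_5 = 340; y1_5 = 384; x0_6 = 236; y0_6 = 344; x1_6 = 288; y1_6 = 396; cx_7 = 220; cy_7 = 228; r_7 = 60; x0_8 = 112; y0_8 = 132; x1_8 = 224; y1_8 = 188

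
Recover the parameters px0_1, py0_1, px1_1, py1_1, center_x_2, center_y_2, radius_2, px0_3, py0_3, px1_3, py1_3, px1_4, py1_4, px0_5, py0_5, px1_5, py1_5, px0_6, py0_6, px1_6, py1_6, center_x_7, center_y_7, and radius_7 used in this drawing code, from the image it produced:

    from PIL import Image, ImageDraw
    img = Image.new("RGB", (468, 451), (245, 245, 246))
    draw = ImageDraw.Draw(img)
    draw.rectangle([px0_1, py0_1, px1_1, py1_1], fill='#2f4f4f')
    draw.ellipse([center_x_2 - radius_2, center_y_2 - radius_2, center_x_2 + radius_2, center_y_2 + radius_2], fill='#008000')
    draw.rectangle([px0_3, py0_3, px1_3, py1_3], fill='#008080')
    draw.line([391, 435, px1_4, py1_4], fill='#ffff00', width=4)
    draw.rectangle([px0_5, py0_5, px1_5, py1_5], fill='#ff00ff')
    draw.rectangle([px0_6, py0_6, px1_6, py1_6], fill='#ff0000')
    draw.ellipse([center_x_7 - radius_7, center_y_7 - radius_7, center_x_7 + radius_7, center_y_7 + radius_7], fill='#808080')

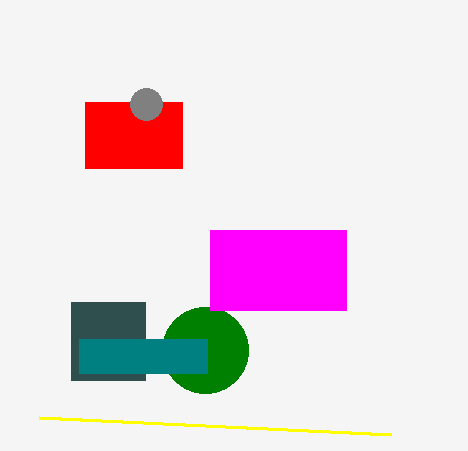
px0_1 = 71
py0_1 = 302
px1_1 = 145
py1_1 = 380
center_x_2 = 205
center_y_2 = 350
radius_2 = 43
px0_3 = 79
py0_3 = 339
px1_3 = 207
py1_3 = 373
px1_4 = 39
py1_4 = 418
px0_5 = 210
py0_5 = 230
px1_5 = 346
py1_5 = 310
px0_6 = 85
py0_6 = 102
px1_6 = 182
py1_6 = 168
center_x_7 = 146
center_y_7 = 104
radius_7 = 16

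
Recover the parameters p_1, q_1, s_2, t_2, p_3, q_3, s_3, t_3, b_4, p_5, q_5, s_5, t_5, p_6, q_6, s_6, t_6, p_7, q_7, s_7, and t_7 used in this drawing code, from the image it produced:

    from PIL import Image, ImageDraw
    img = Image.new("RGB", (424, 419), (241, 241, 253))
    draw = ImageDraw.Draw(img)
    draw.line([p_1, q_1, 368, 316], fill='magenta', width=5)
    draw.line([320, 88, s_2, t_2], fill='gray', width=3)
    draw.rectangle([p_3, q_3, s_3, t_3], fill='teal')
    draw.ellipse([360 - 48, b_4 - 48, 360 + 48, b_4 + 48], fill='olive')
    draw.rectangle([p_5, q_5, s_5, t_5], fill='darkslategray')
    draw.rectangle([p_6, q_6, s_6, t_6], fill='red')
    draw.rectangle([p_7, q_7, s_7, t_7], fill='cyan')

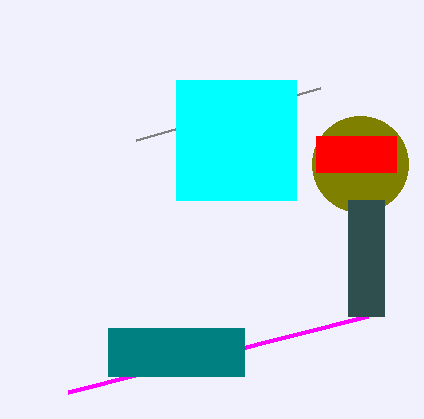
p_1 = 68, q_1 = 392, s_2 = 136, t_2 = 140, p_3 = 108, q_3 = 328, s_3 = 244, t_3 = 376, b_4 = 164, p_5 = 348, q_5 = 200, s_5 = 384, t_5 = 316, p_6 = 316, q_6 = 136, s_6 = 396, t_6 = 172, p_7 = 176, q_7 = 80, s_7 = 296, t_7 = 200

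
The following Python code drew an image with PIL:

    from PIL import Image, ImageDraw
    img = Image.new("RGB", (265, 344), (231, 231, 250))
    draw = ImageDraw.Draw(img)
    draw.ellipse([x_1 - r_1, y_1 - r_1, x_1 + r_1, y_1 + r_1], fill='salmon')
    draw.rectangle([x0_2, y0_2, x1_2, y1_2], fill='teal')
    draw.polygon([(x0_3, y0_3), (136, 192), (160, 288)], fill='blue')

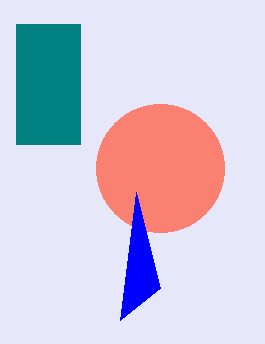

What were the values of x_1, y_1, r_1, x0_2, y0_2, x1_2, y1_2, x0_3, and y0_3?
x_1 = 160
y_1 = 168
r_1 = 64
x0_2 = 16
y0_2 = 24
x1_2 = 80
y1_2 = 144
x0_3 = 120
y0_3 = 320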